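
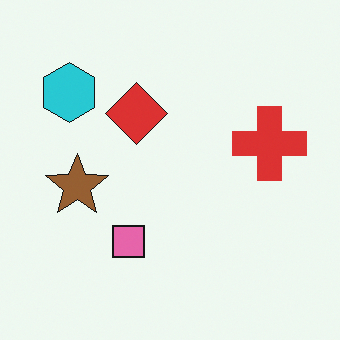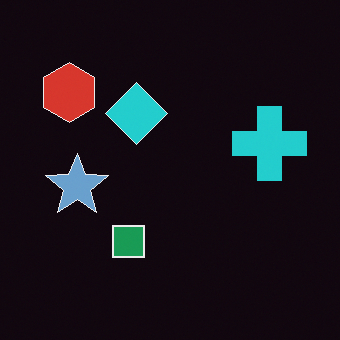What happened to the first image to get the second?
Color-inverted (negative).

The light background has become dark and every shape's color is its complement — a photographic negative.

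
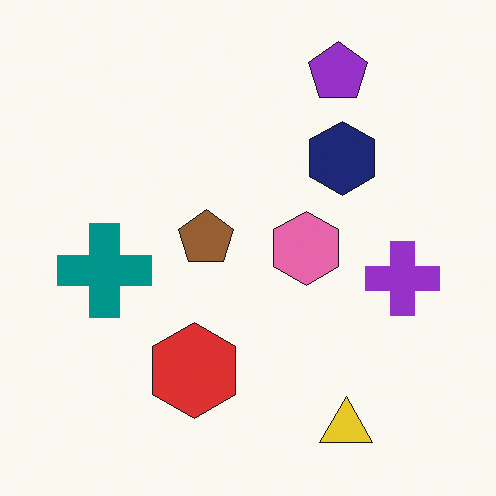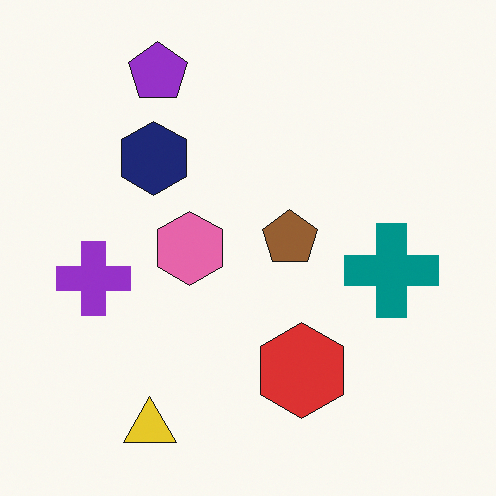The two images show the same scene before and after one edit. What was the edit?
Flipped horizontally (left ↔ right).

The purple cross is in the right of the first image and the left of the second — shapes on opposite sides of the vertical midline have swapped in a mirror flip.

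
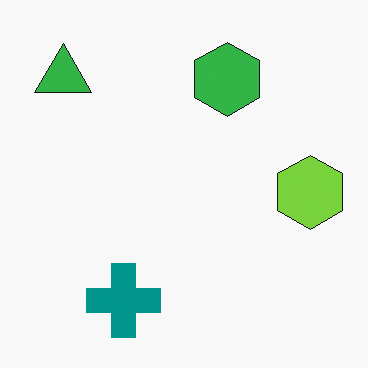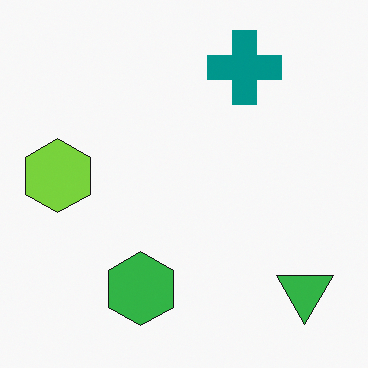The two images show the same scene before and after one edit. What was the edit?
It was rotated 180°.

The green triangle sits in the top-left of the first image and the bottom-right of the second — consistent with a whole-image 180° rotation.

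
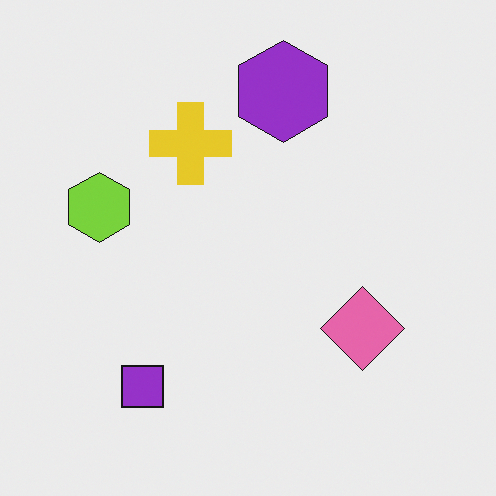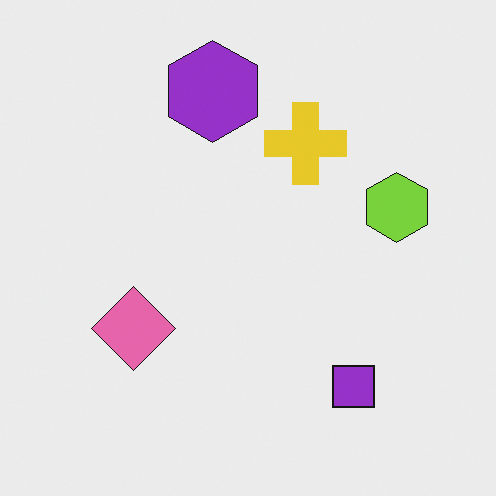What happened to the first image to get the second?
Flipped horizontally (left ↔ right).

The lime hexagon is in the left of the first image and the right of the second — shapes on opposite sides of the vertical midline have swapped in a mirror flip.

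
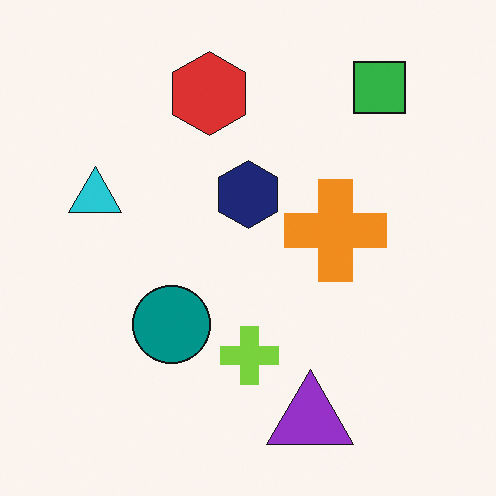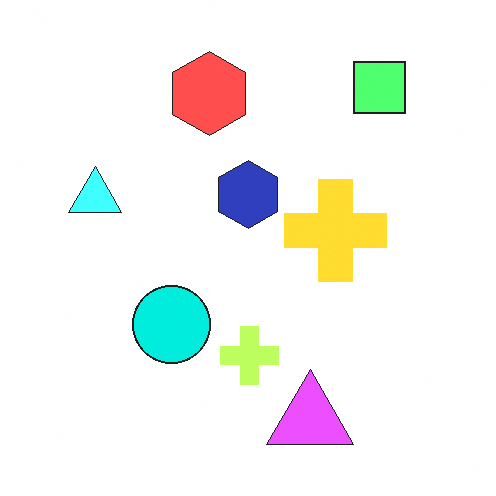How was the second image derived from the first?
This is the original image noticeably brightened.

Every pixel — background and shapes alike — is uniformly brightened.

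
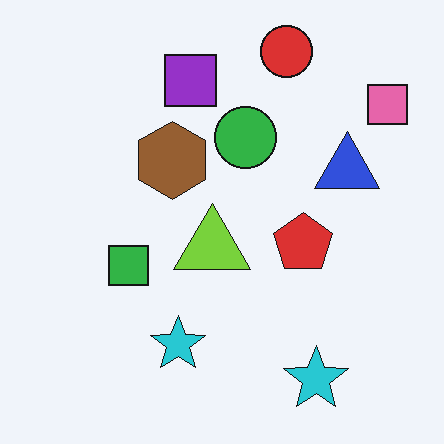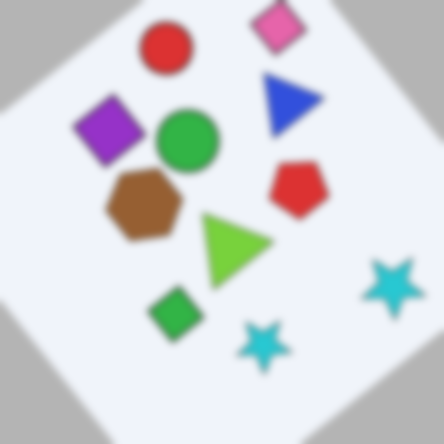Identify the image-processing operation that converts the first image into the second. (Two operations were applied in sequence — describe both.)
The second image is the first rotated counter-clockwise by a large amount — several tens of degrees, then noticeably gaussian-blurred.

Every shape is tilted by the same angle and the image corners show triangular fill wedges — a whole-image rotation by a non-right angle. Shape edges and outlines are uniformly softened across the whole image.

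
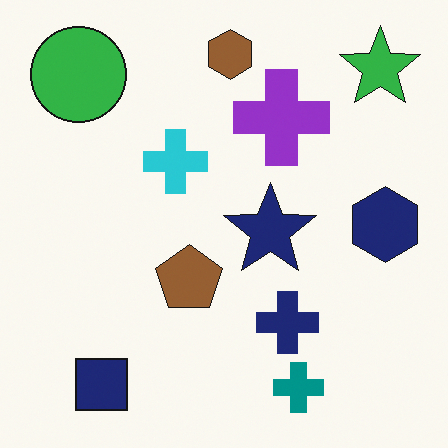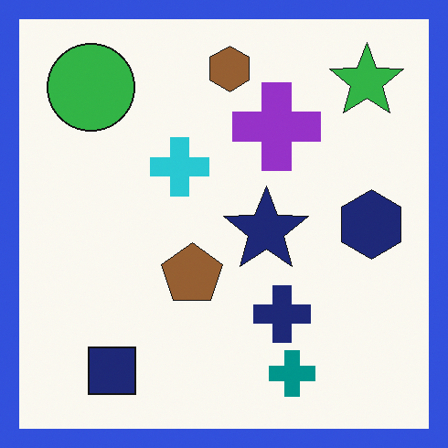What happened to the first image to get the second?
This is the original image framed with a blue border.

A solid blue frame runs around the edge of the second image, with the content slightly shrunk inside it.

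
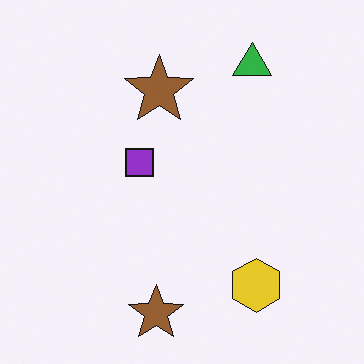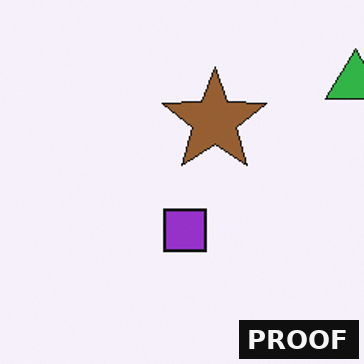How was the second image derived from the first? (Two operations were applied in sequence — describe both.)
The image was cropped slightly and scaled back up, then watermarked with the text "PROOF" in the lower-right corner.

The visible shapes are larger and the field of view is narrower; shapes near the original edges may be partly or wholly outside the frame — a crop-and-rescale. A dark label reading "PROOF" appears in the lower-right corner.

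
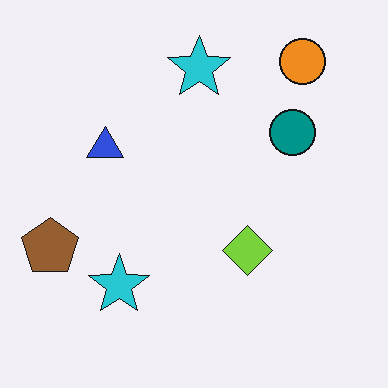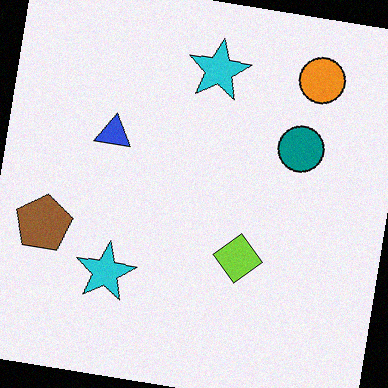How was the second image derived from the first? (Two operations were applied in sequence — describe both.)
The image was rotated clockwise by a small amount, then degraded with light additive noise.

Every shape is tilted by the same angle and the image corners show triangular fill wedges — a whole-image rotation by a non-right angle. Random speckle covers the whole image, including the flat background.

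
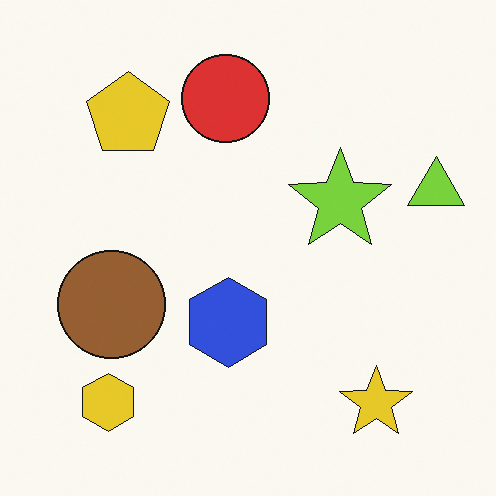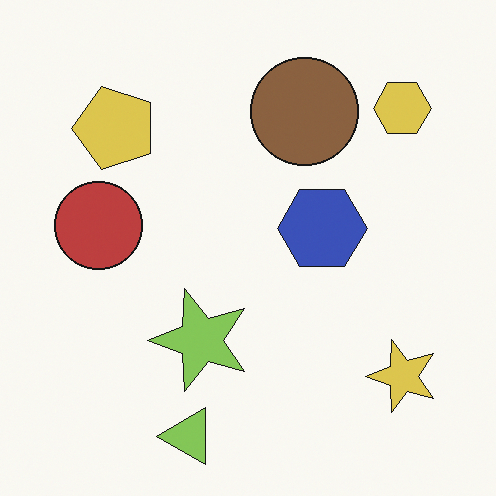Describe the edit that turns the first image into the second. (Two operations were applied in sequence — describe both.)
The transformation is: transposed (reflected across the top-left ↔ bottom-right diagonal), then slightly desaturated.

Shapes have swapped their row and column positions — what was in the top-right is now in the bottom-left — a diagonal reflection. All colors are more muted and greyish — a global saturation change.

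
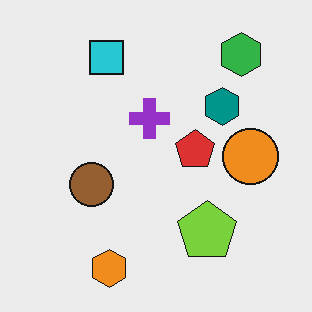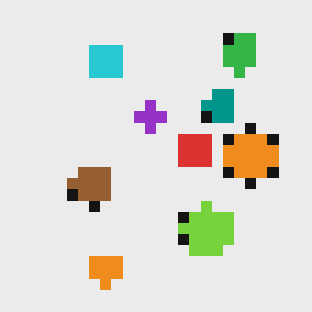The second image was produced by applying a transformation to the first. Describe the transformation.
This is the original image coarsely pixelated.

Shapes are reduced to large square blocks; fine edges and outlines are lost — a downscale-then-upscale (mosaic) effect.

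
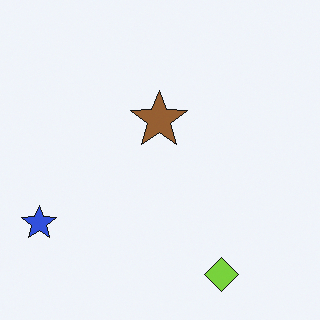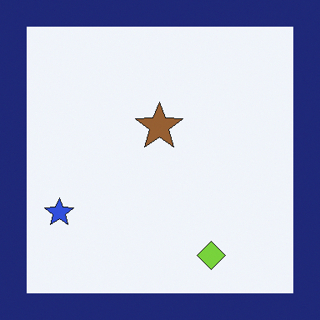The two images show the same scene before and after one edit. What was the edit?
This is the original image framed with a navy border.

A solid navy frame runs around the edge of the second image, with the content slightly shrunk inside it.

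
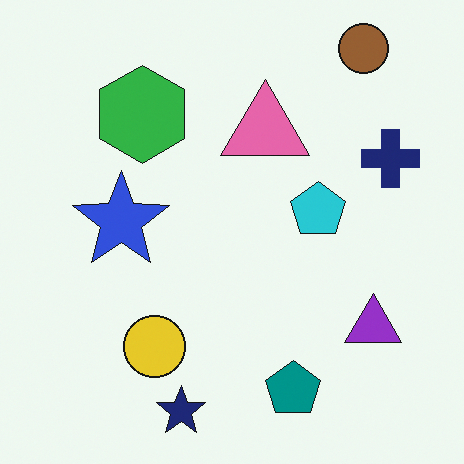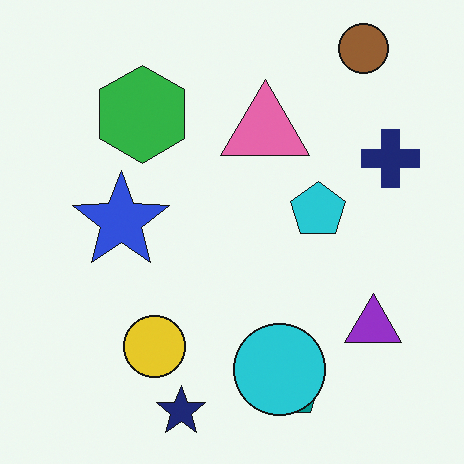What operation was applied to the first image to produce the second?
The image was overlaid with an additional cyan circle.

A cyan circle appears in the second image that is absent from the first.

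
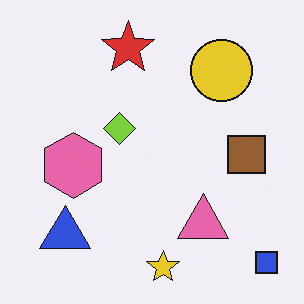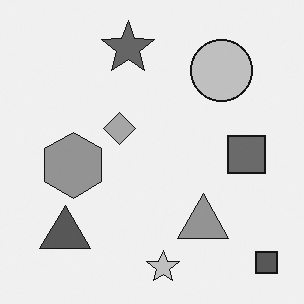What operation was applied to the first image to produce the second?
The transformation is: converted to grayscale.

All color is removed — every shape is now a shade of grey.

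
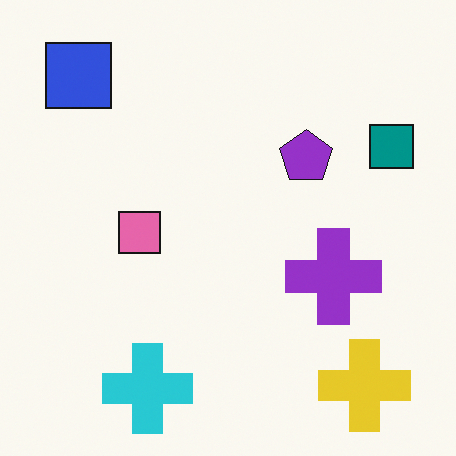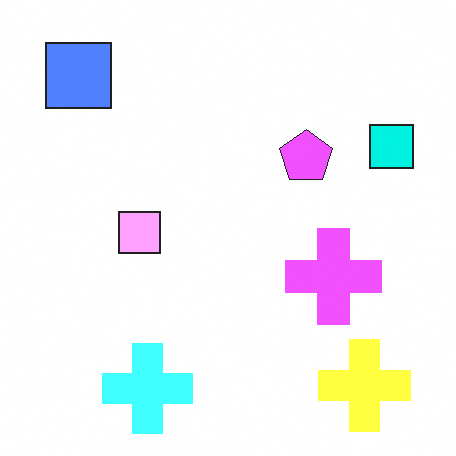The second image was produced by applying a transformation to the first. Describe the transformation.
It was substantially brightened.

Every pixel — background and shapes alike — is uniformly brightened.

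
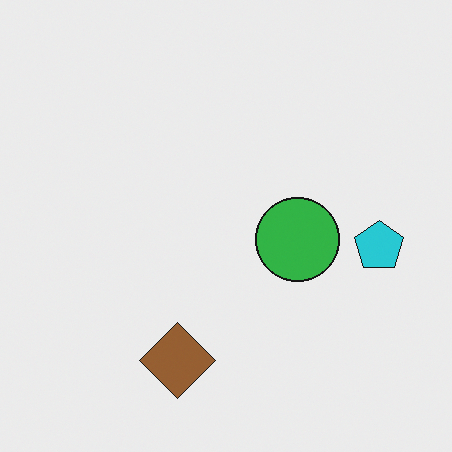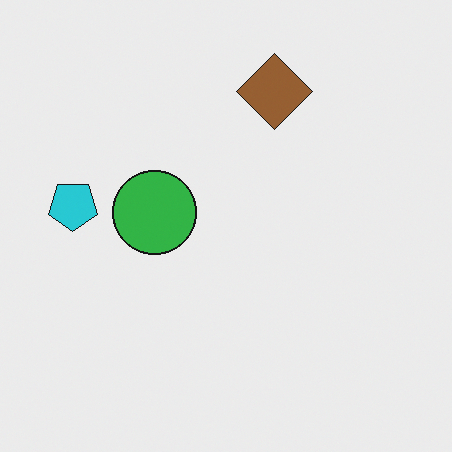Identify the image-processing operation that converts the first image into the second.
The transformation is: rotated 180°.

The cyan pentagon sits in the right of the first image and the left of the second — consistent with a whole-image 180° rotation.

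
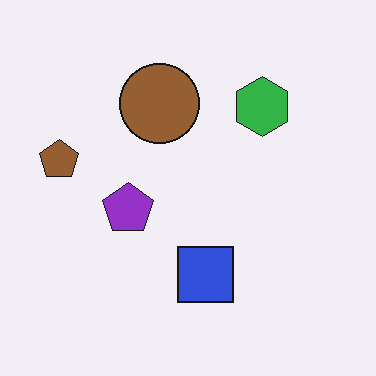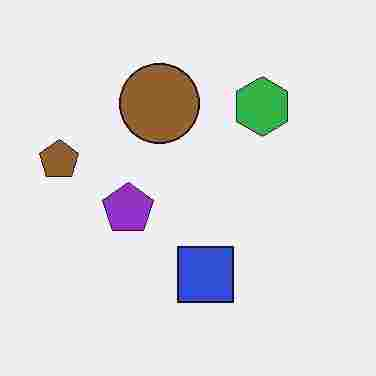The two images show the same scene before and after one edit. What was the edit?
The transformation is: degraded with heavy JPEG compression.

Blocky 8×8 compression artifacts appear around shape edges and the flat background shows ringing — characteristic JPEG degradation.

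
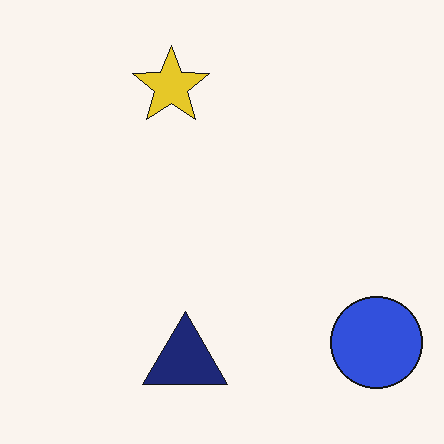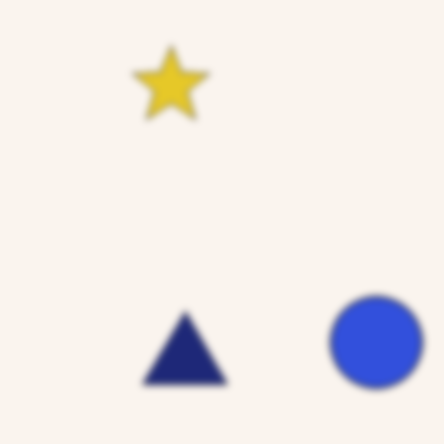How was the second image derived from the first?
This is the original image noticeably gaussian-blurred.

Shape edges and outlines are uniformly softened across the whole image.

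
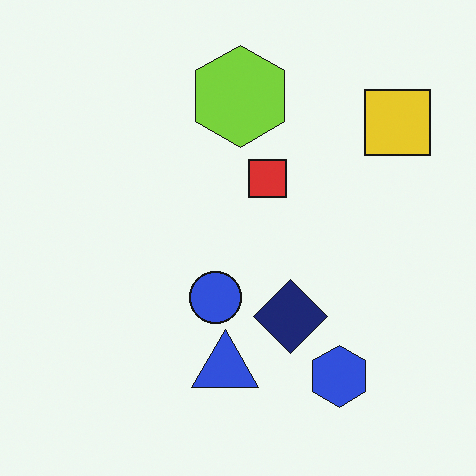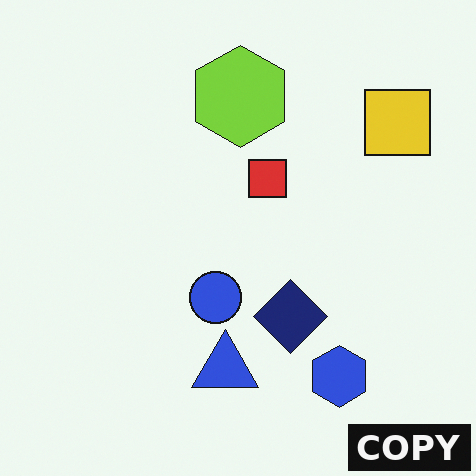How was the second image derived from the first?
Watermarked with the text "COPY" in the lower-right corner.

A dark label reading "COPY" appears in the lower-right corner.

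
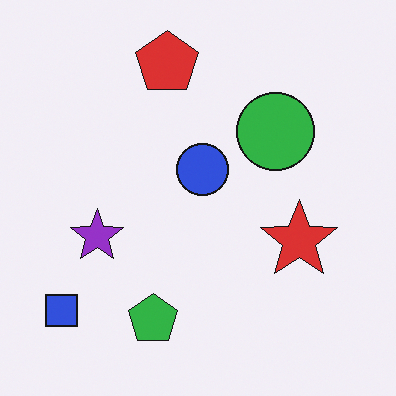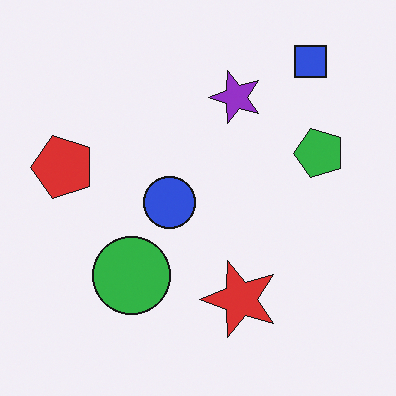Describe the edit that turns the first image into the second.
It was transposed (reflected across the top-left ↔ bottom-right diagonal).

Shapes have swapped their row and column positions — what was in the top-right is now in the bottom-left — a diagonal reflection.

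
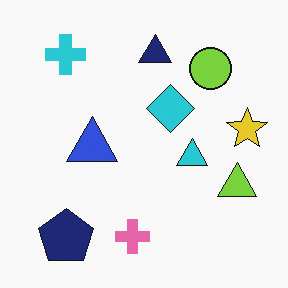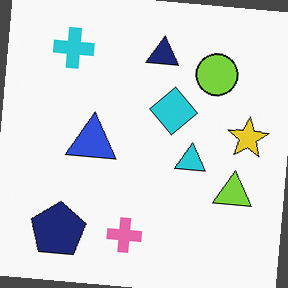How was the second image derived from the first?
This is the original image rotated clockwise by a small amount.

Every shape is tilted by the same angle and the image corners show triangular fill wedges — a whole-image rotation by a non-right angle.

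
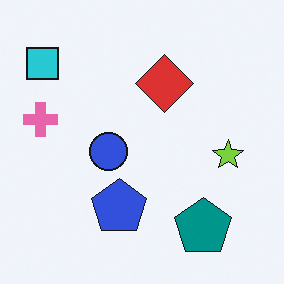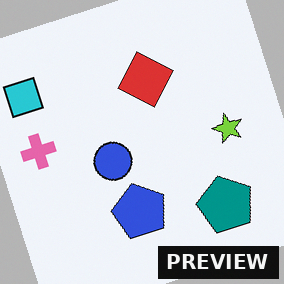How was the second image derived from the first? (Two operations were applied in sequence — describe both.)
It was rotated counter-clockwise by a clearly visible amount, then watermarked with the text "PREVIEW" in the lower-right corner.

Every shape is tilted by the same angle and the image corners show triangular fill wedges — a whole-image rotation by a non-right angle. A dark label reading "PREVIEW" appears in the lower-right corner.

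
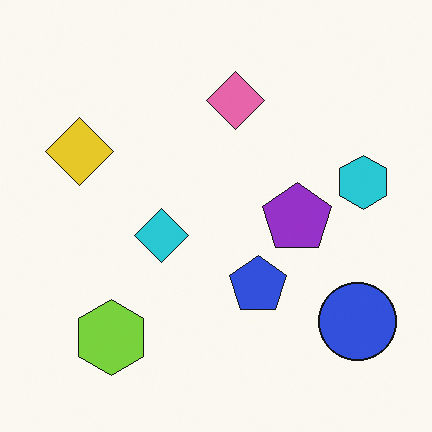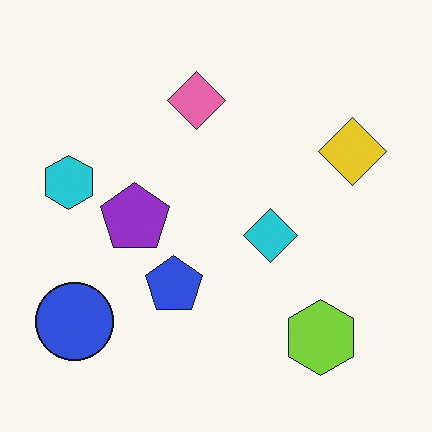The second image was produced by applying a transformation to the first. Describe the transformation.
The transformation is: flipped horizontally (left ↔ right).

The cyan hexagon is in the right of the first image and the left of the second — shapes on opposite sides of the vertical midline have swapped in a mirror flip.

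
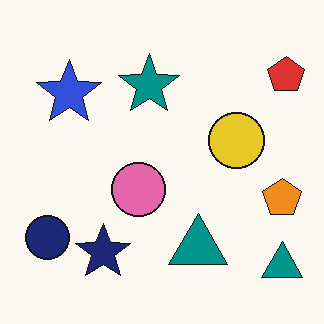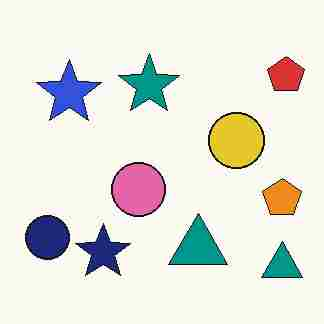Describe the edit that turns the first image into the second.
The transformation is: degraded with heavy JPEG compression.

Blocky 8×8 compression artifacts appear around shape edges and the flat background shows ringing — characteristic JPEG degradation.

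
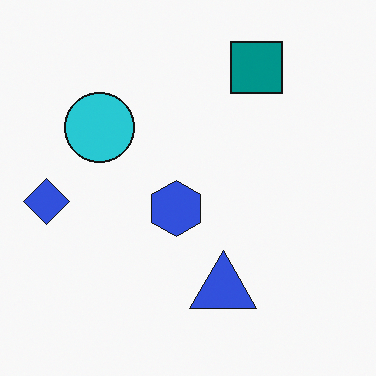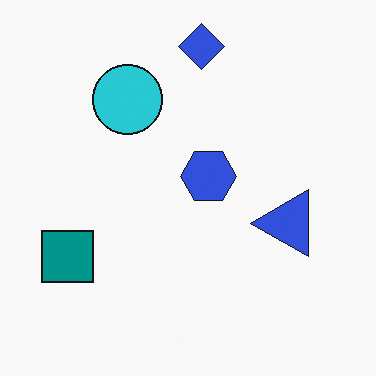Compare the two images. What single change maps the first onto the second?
The transformation is: transposed (reflected across the top-left ↔ bottom-right diagonal).

Shapes have swapped their row and column positions — what was in the top-right is now in the bottom-left — a diagonal reflection.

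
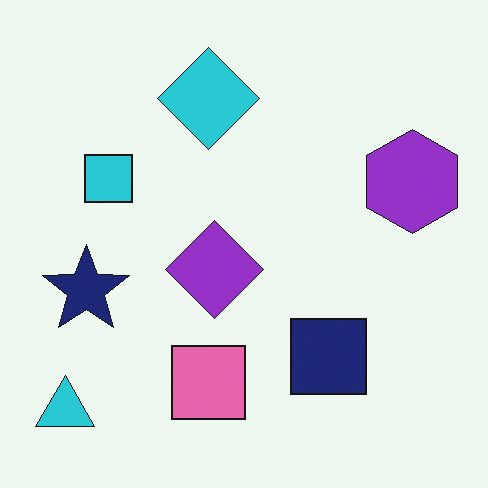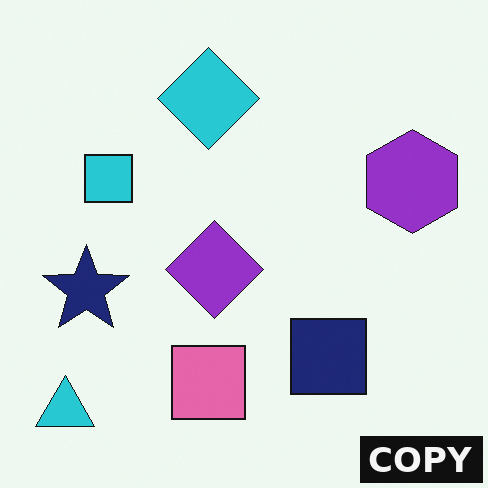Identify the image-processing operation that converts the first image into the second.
The second image is the first watermarked with the text "COPY" in the lower-right corner.

A dark label reading "COPY" appears in the lower-right corner.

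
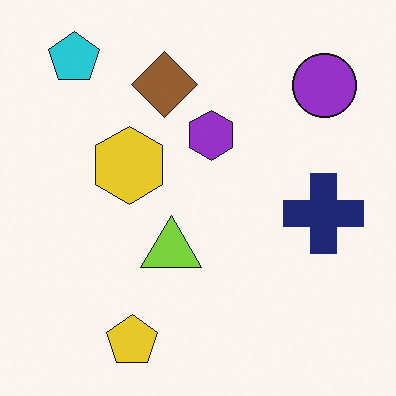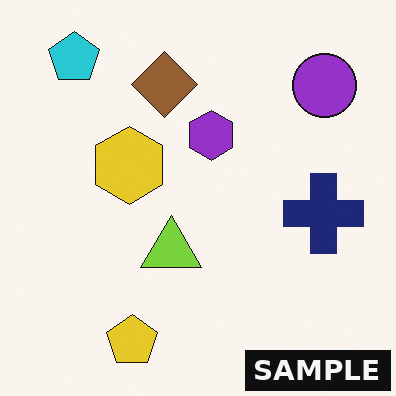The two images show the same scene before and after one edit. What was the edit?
Watermarked with the text "SAMPLE" in the lower-right corner.

A dark label reading "SAMPLE" appears in the lower-right corner.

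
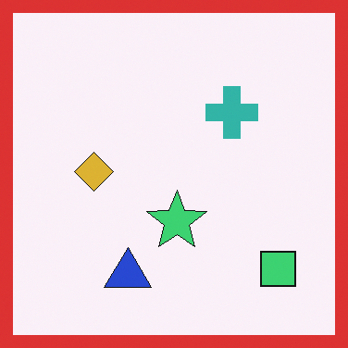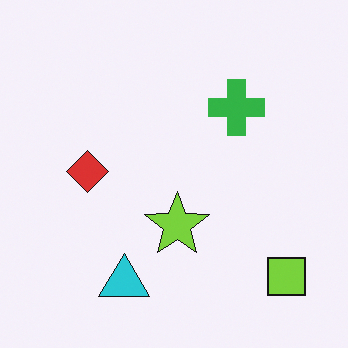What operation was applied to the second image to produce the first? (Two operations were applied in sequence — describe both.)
The first image is the second hue-shifted by a small amount, then framed with a red border.

Every shape's color has rotated by the same amount around the hue wheel — a uniform hue shift. A solid red frame runs around the edge of the first image, with the content slightly shrunk inside it.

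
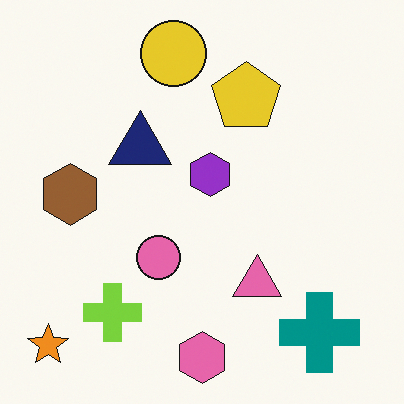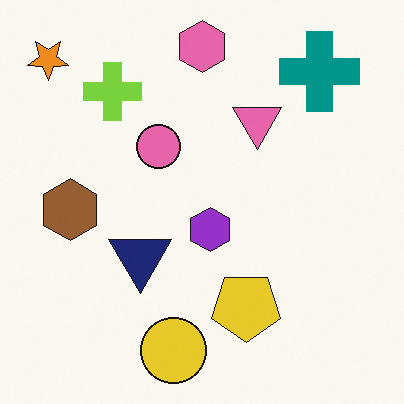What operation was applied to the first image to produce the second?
The transformation is: flipped vertically (top ↔ bottom).

The pink hexagon is in the bottom of the first image and the top of the second — shapes on opposite sides of the horizontal midline have swapped in a mirror flip.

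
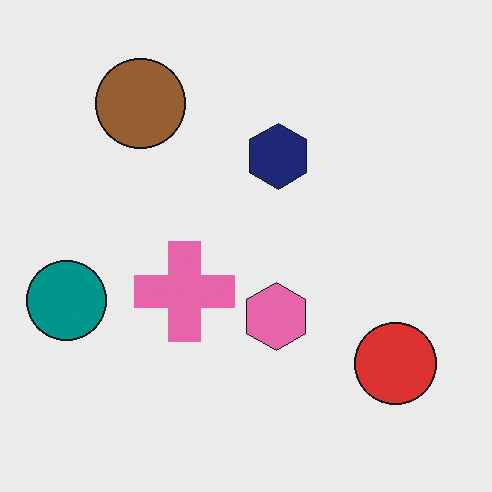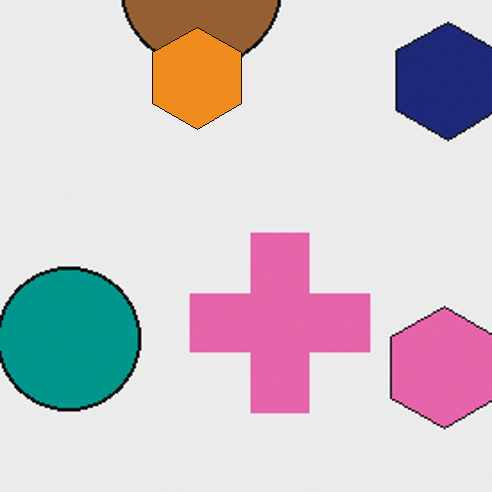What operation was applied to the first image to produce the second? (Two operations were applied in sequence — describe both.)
The second image is the first cropped tightly and scaled back up, then overlaid with an additional orange hexagon.

The visible shapes are larger and the field of view is narrower; shapes near the original edges may be partly or wholly outside the frame — a crop-and-rescale. An orange hexagon appears in the second image that is absent from the first.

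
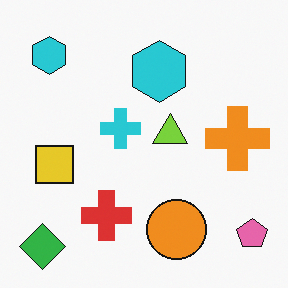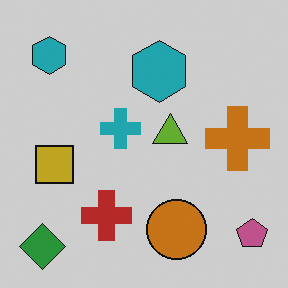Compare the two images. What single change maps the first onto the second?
The transformation is: darkened a little.

Every pixel — background and shapes alike — is uniformly darkened.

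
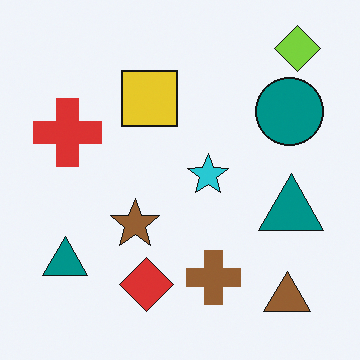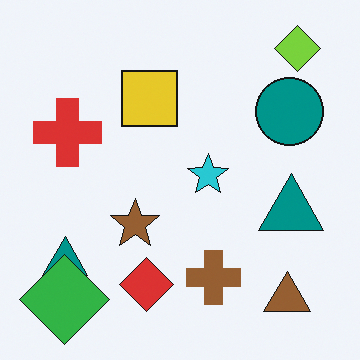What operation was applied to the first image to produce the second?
Overlaid with an additional green diamond.

A green diamond appears in the second image that is absent from the first.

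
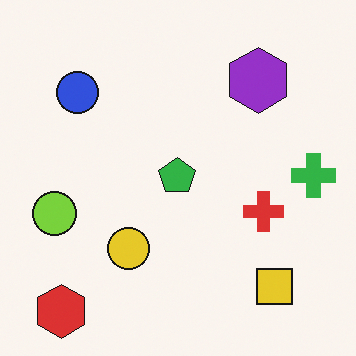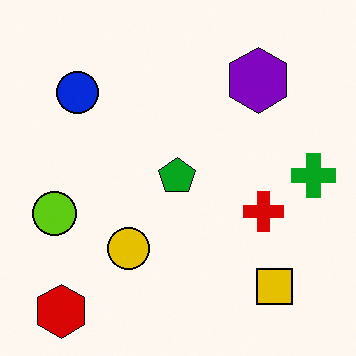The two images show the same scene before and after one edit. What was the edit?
This is the original image given slightly increased contrast.

Tones are pushed away from mid-grey across the whole image — a global contrast change.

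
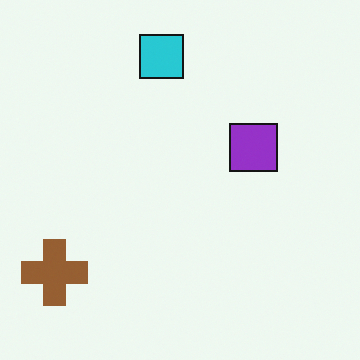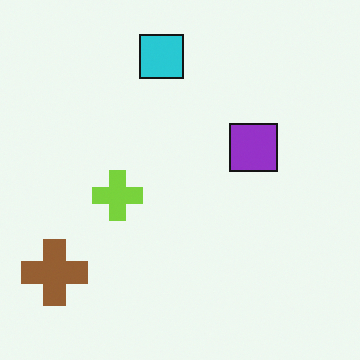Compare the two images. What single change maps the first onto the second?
The transformation is: overlaid with an additional lime cross.

A lime cross appears in the second image that is absent from the first.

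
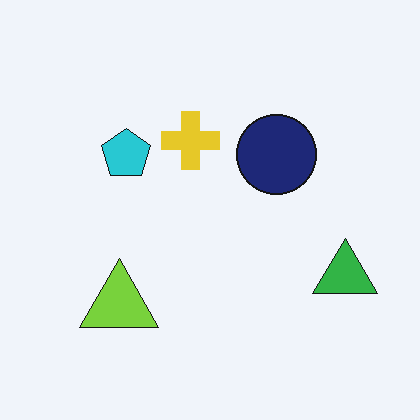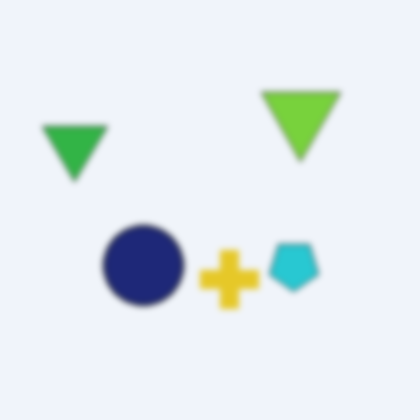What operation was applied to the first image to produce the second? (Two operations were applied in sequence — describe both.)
Moderately blurred, then rotated 180°.

Shape edges and outlines are uniformly softened across the whole image. The green triangle sits in the right of the first image and the left of the second — consistent with a whole-image 180° rotation.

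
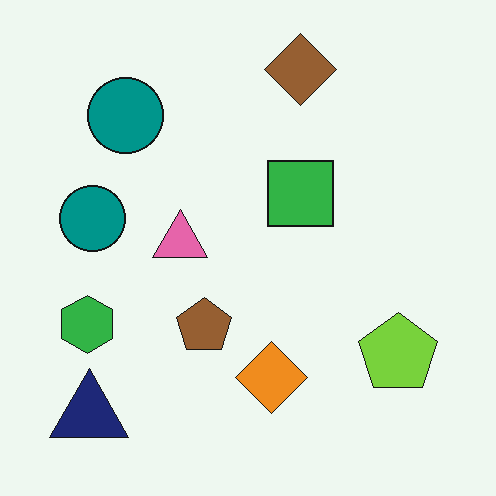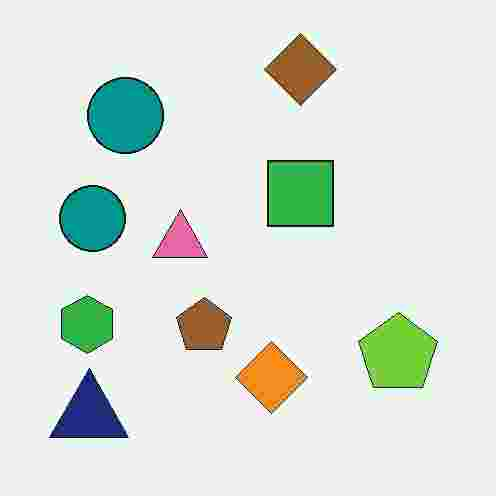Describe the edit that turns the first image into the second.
The transformation is: heavily JPEG-compressed with obvious blocking artifacts.

Blocky 8×8 compression artifacts appear around shape edges and the flat background shows ringing — characteristic JPEG degradation.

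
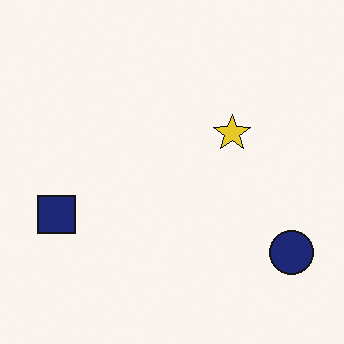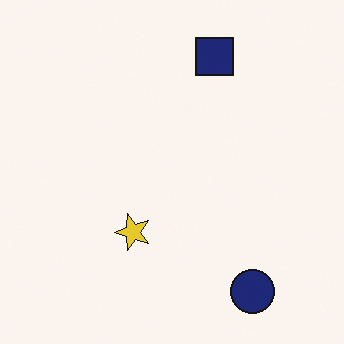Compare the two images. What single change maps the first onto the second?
The image was transposed (reflected across the top-left ↔ bottom-right diagonal).

Shapes have swapped their row and column positions — what was in the top-right is now in the bottom-left — a diagonal reflection.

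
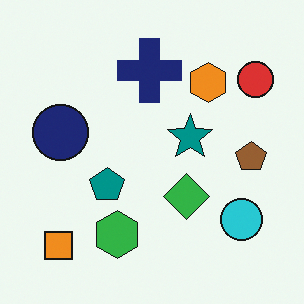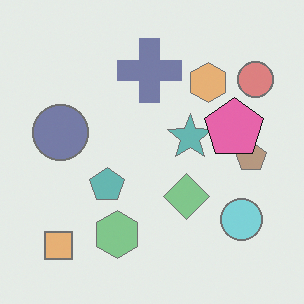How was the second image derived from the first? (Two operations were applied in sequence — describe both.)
This is the original image given much lower contrast, then overlaid with an additional pink pentagon.

Tones are pushed toward mid-grey across the whole image — a global contrast change. A pink pentagon appears in the second image that is absent from the first.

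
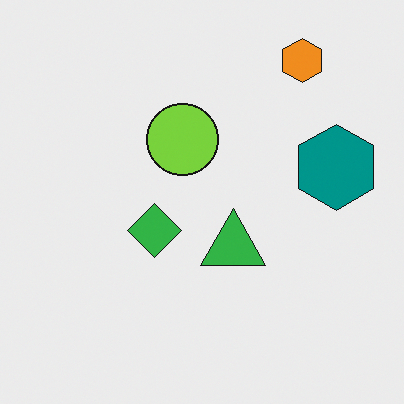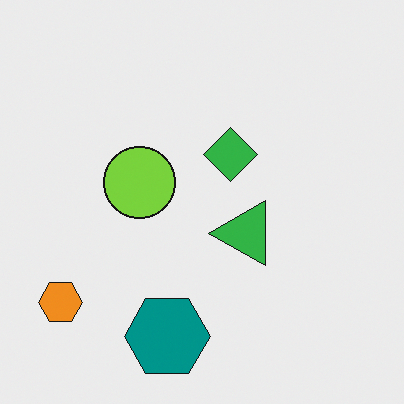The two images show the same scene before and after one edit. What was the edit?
The transformation is: transposed (reflected across the top-left ↔ bottom-right diagonal).

Shapes have swapped their row and column positions — what was in the top-right is now in the bottom-left — a diagonal reflection.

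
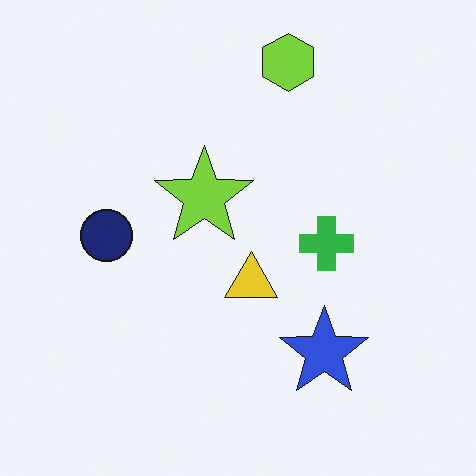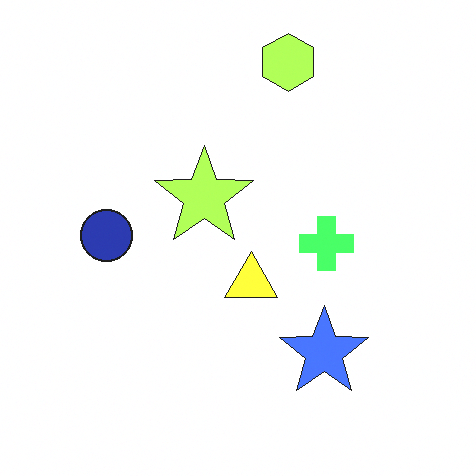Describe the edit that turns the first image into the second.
This is the original image noticeably brightened.

Every pixel — background and shapes alike — is uniformly brightened.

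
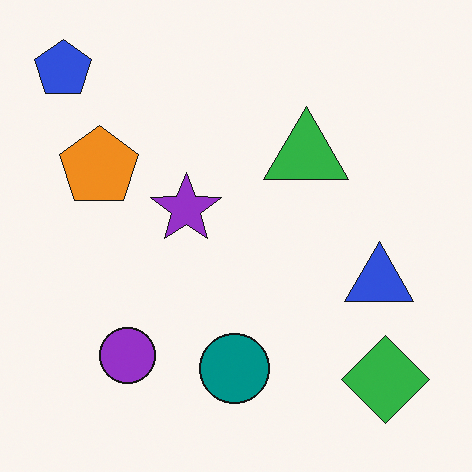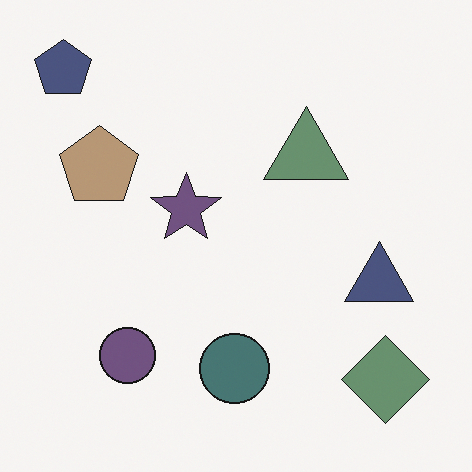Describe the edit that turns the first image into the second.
This is the original image made much more muted (saturation change).

All colors are more muted and greyish — a global saturation change.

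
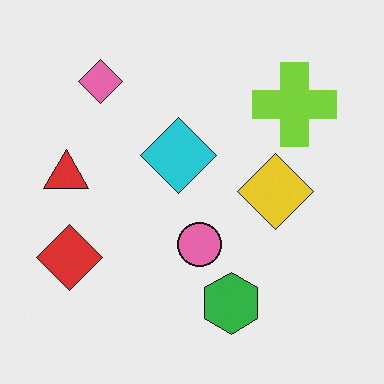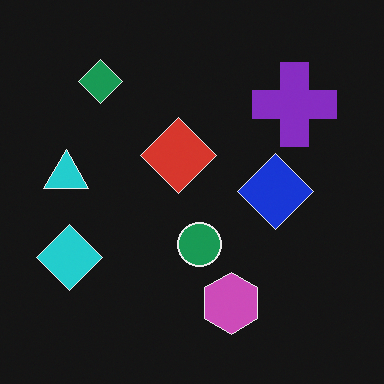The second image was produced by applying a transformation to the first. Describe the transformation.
It was color-inverted (negative).

The light background has become dark and every shape's color is its complement — a photographic negative.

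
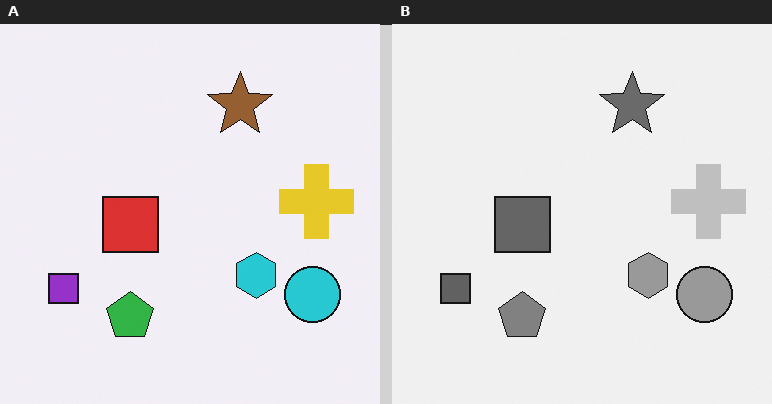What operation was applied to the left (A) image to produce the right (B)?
Converted to grayscale.

All color is removed — every shape is now a shade of grey.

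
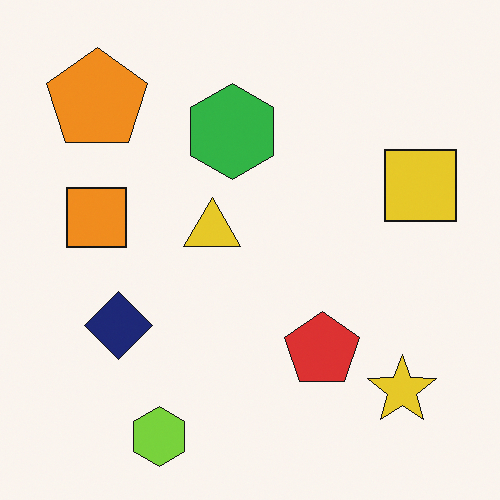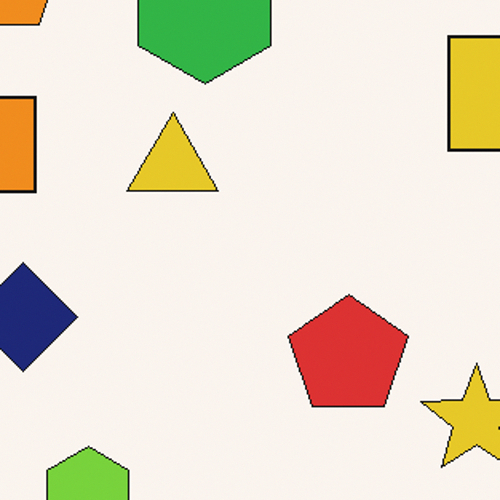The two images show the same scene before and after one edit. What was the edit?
The image was cropped to a modestly smaller region and rescaled.

The visible shapes are larger and the field of view is narrower; shapes near the original edges may be partly or wholly outside the frame — a crop-and-rescale.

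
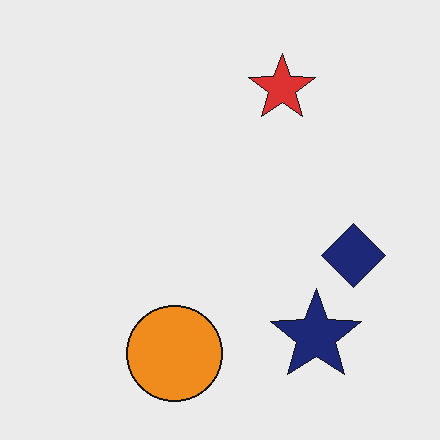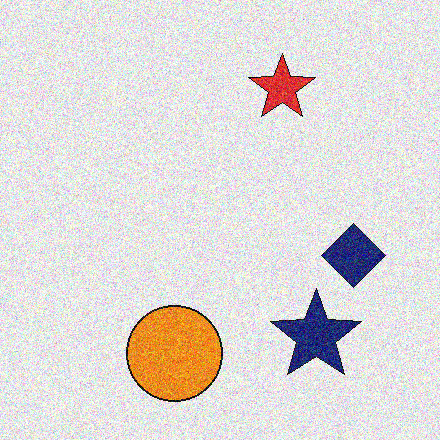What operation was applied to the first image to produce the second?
This is the original image degraded with heavy additive noise.

Random speckle covers the whole image, including the flat background.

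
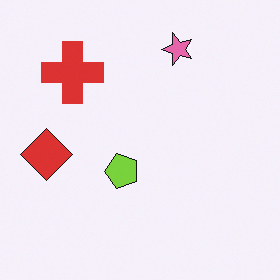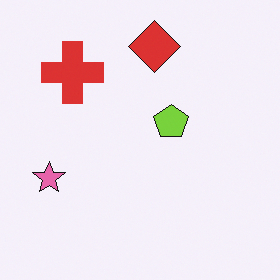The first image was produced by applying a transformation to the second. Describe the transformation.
Transposed (reflected across the top-left ↔ bottom-right diagonal).

Shapes have swapped their row and column positions — what was in the top-right is now in the bottom-left — a diagonal reflection.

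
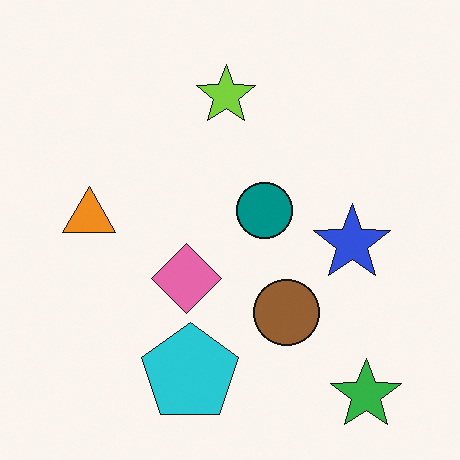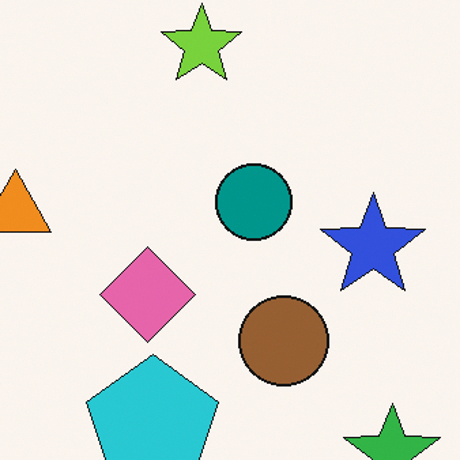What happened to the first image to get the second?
The second image is the first cropped slightly and scaled back up.

The visible shapes are larger and the field of view is narrower; shapes near the original edges may be partly or wholly outside the frame — a crop-and-rescale.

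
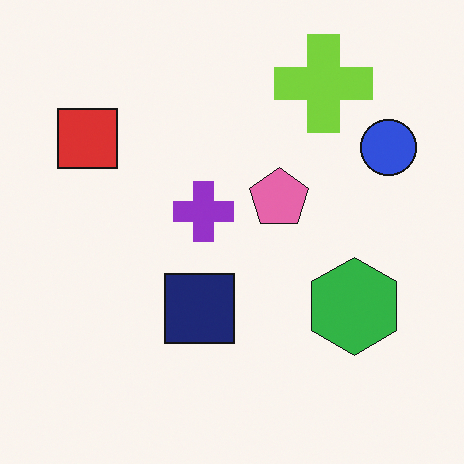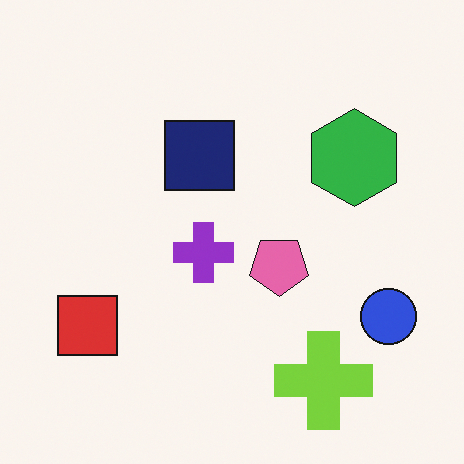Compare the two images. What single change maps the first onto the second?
The second image is the first flipped vertically (top ↔ bottom).

The lime cross is in the top-right of the first image and the bottom-right of the second — shapes on opposite sides of the horizontal midline have swapped in a mirror flip.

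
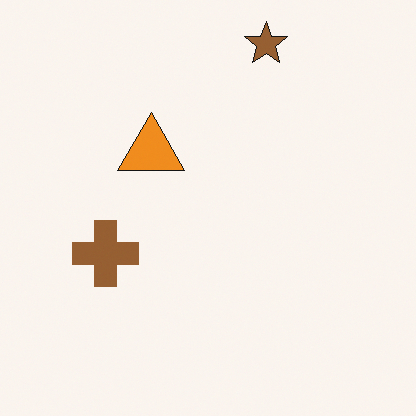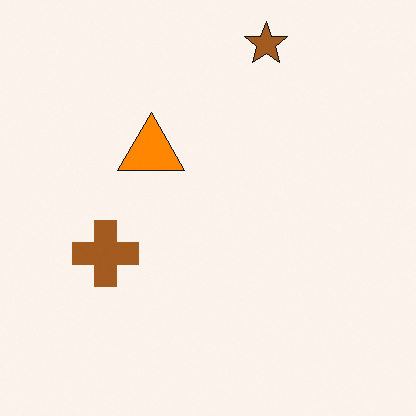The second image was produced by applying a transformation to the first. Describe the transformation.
It was slightly oversaturated.

All colors are more vivid — a global saturation change.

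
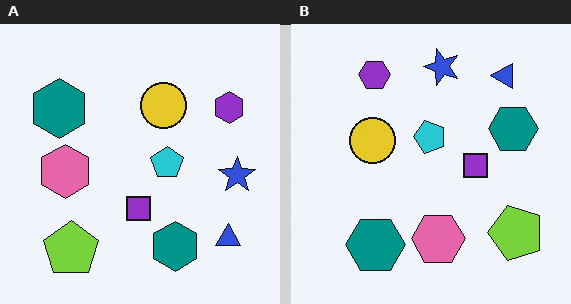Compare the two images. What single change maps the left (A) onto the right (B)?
It was rotated 90° counter-clockwise.

The blue triangle sits in the bottom-right of the left (A) image and the top-right of the right (B) — consistent with a whole-image 90° counter-clockwise rotation.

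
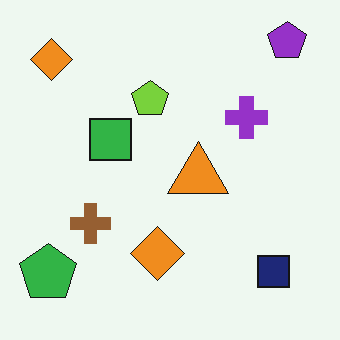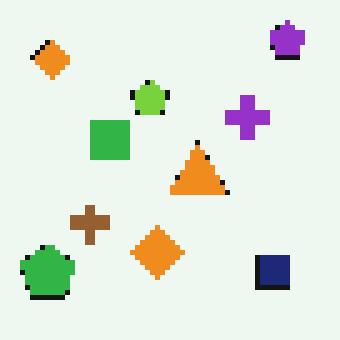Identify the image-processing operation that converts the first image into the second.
The second image is the first mildly pixelated.

Shapes are reduced to large square blocks; fine edges and outlines are lost — a downscale-then-upscale (mosaic) effect.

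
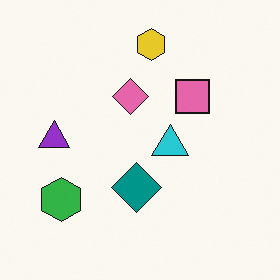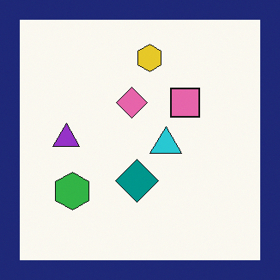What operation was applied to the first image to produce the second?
The transformation is: framed with a navy border.

A solid navy frame runs around the edge of the second image, with the content slightly shrunk inside it.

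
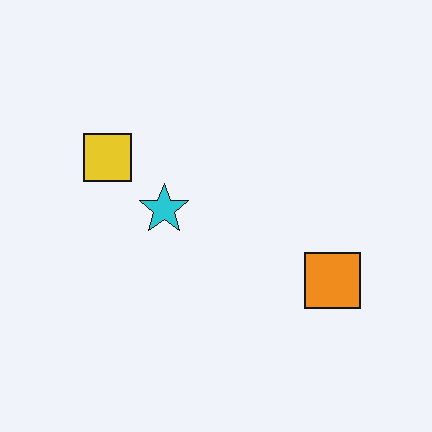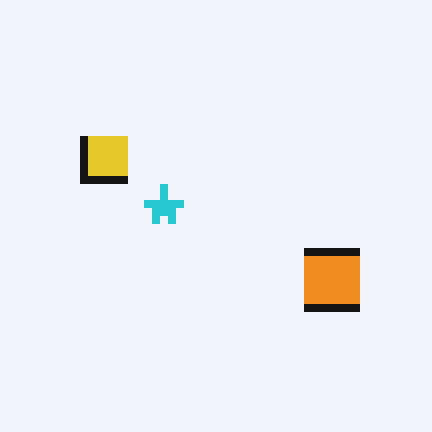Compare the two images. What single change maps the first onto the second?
The transformation is: moderately pixelated.

Shapes are reduced to large square blocks; fine edges and outlines are lost — a downscale-then-upscale (mosaic) effect.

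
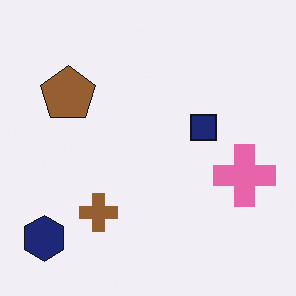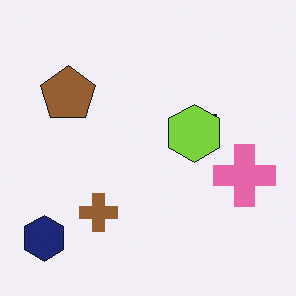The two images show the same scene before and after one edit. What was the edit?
It was overlaid with an additional lime hexagon.

A lime hexagon appears in the second image that is absent from the first.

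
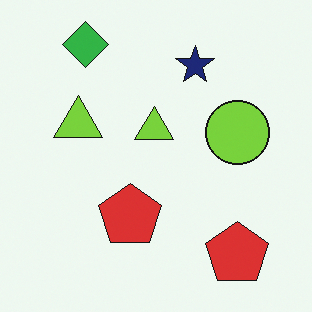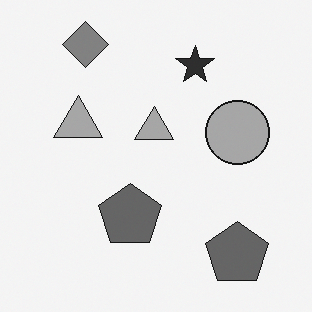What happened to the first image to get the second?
The transformation is: converted to grayscale.

All color is removed — every shape is now a shade of grey.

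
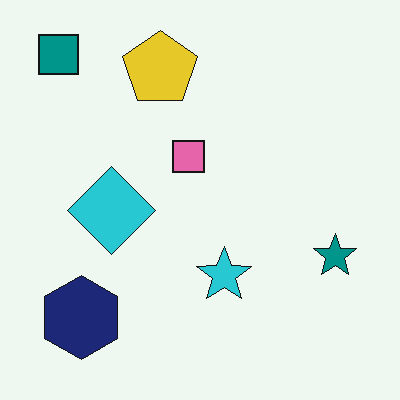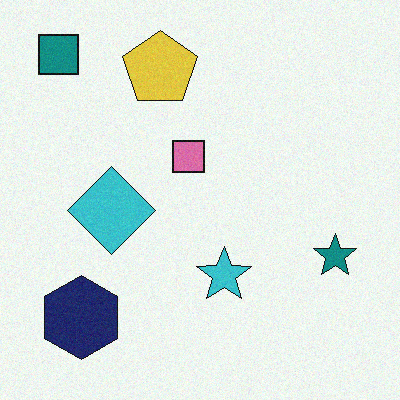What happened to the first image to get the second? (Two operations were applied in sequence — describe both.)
It was degraded with a light layer of grain, then slightly desaturated.

Random speckle covers the whole image, including the flat background. All colors are more muted and greyish — a global saturation change.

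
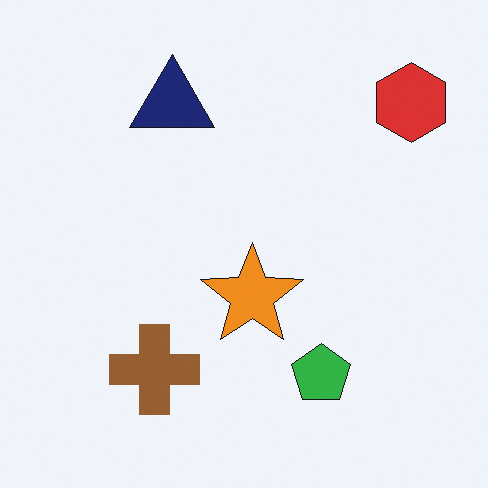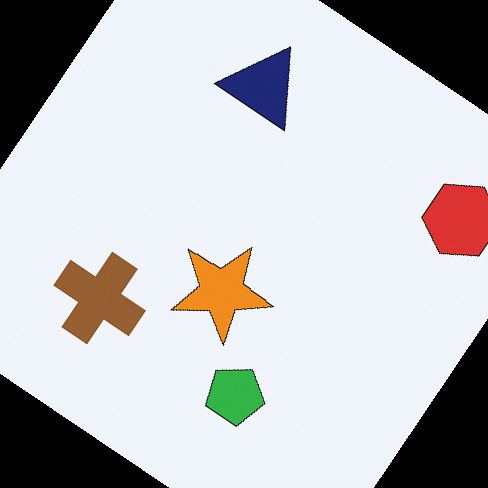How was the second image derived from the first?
The transformation is: rotated clockwise by a large amount — several tens of degrees.

Every shape is tilted by the same angle and the image corners show triangular fill wedges — a whole-image rotation by a non-right angle.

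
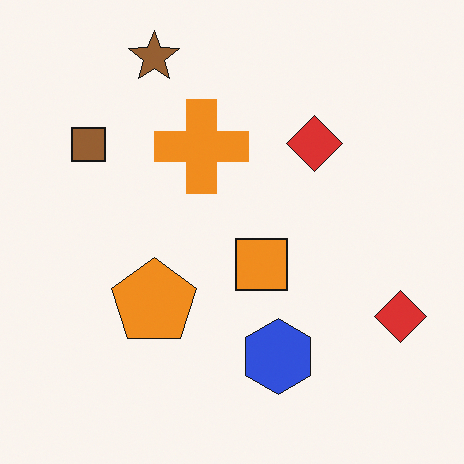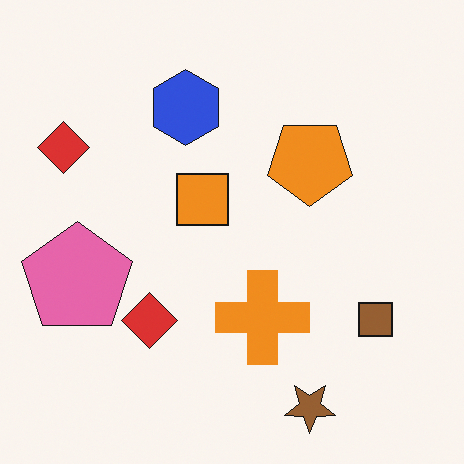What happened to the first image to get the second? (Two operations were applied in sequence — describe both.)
This is the original image rotated 180°, then overlaid with an additional pink pentagon.

The brown star sits in the top-left of the first image and the bottom of the second — consistent with a whole-image 180° rotation. A pink pentagon appears in the second image that is absent from the first.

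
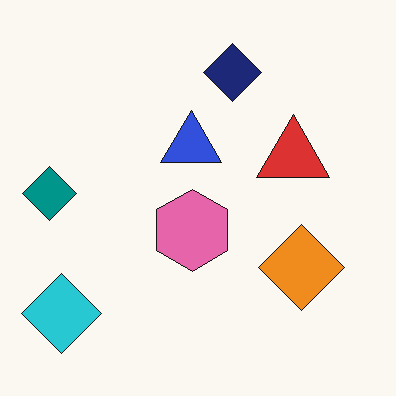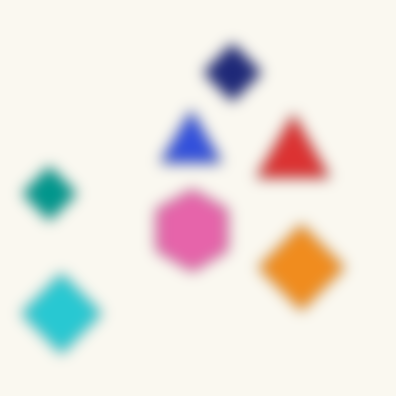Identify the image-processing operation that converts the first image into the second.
The transformation is: strongly gaussian-blurred.

Shape edges and outlines are uniformly softened across the whole image.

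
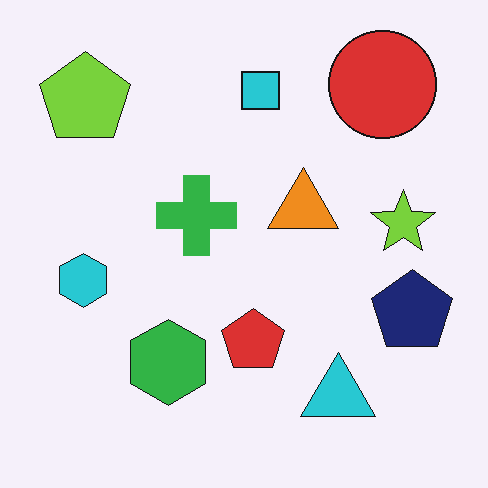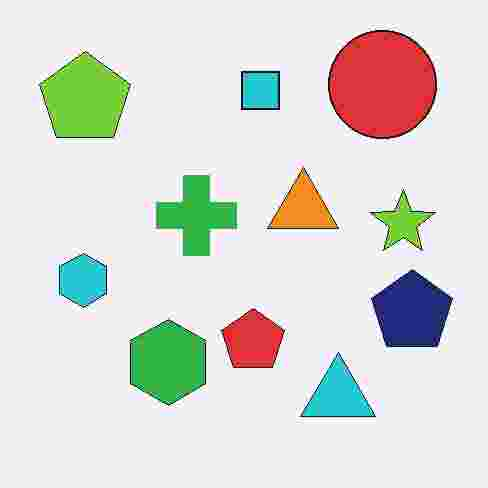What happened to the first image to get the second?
This is the original image heavily JPEG-compressed with obvious blocking artifacts.

Blocky 8×8 compression artifacts appear around shape edges and the flat background shows ringing — characteristic JPEG degradation.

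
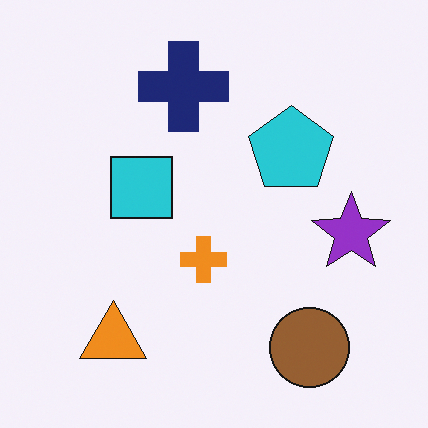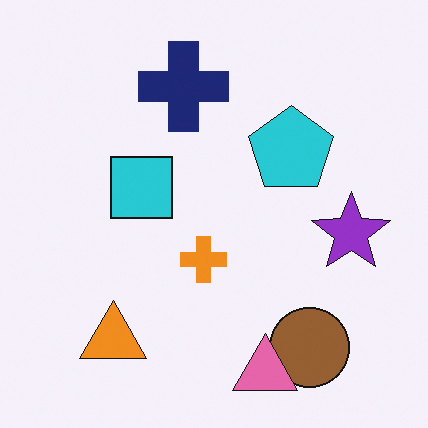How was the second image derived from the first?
This is the original image overlaid with an additional pink triangle.

A pink triangle appears in the second image that is absent from the first.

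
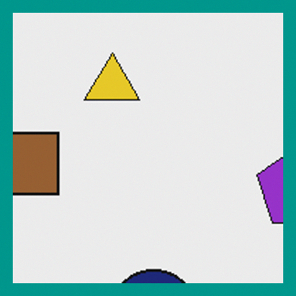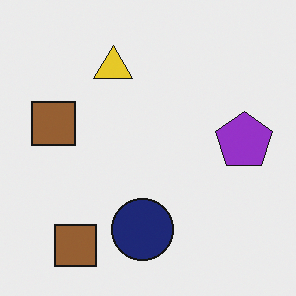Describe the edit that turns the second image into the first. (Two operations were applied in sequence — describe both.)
The first image is the second cropped to a modestly smaller region and rescaled, then framed with a teal border.

The visible shapes are larger and the field of view is narrower; shapes near the original edges may be partly or wholly outside the frame — a crop-and-rescale. A solid teal frame runs around the edge of the first image, with the content slightly shrunk inside it.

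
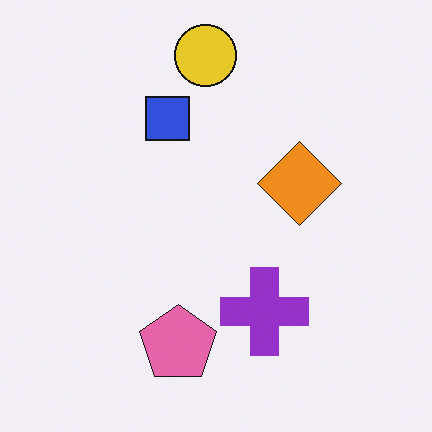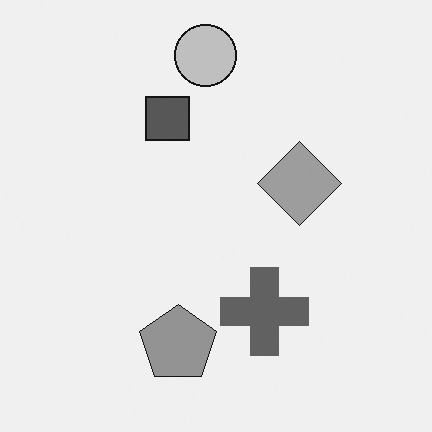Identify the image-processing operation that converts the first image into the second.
Converted to grayscale.

All color is removed — every shape is now a shade of grey.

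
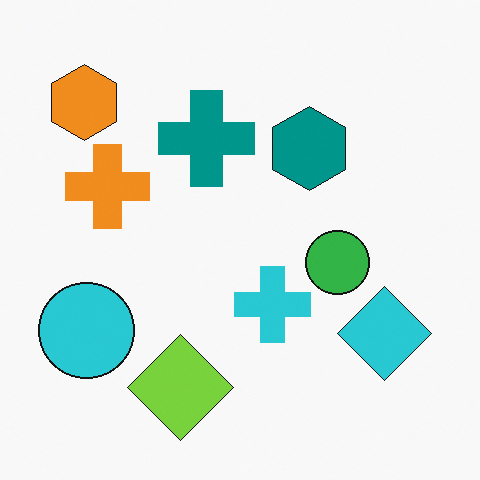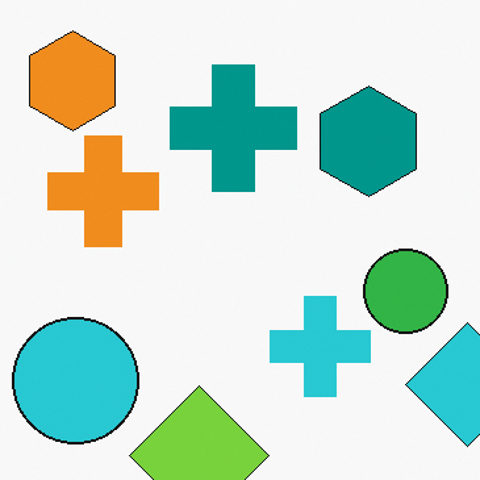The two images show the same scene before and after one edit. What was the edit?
The image was cropped to a modestly smaller region and rescaled.

The visible shapes are larger and the field of view is narrower; shapes near the original edges may be partly or wholly outside the frame — a crop-and-rescale.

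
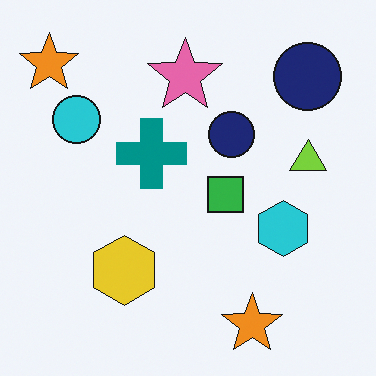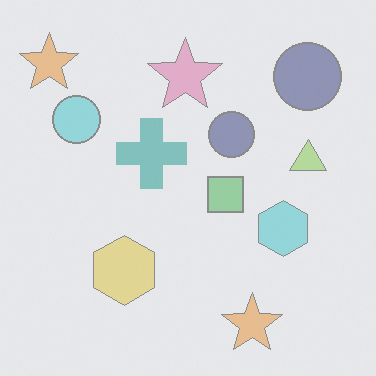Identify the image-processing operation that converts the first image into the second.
The second image is the first given much lower contrast.

Tones are pushed toward mid-grey across the whole image — a global contrast change.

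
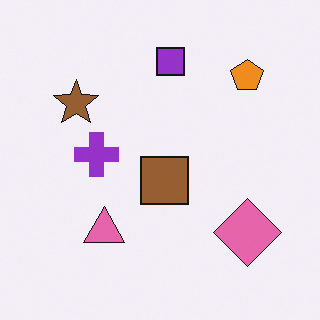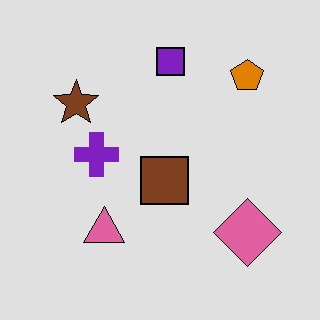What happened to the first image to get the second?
It was posterized to a reduced palette.

Each flat color has snapped to a coarser quantized level — most visibly, the near-white background has dropped to a flat grey.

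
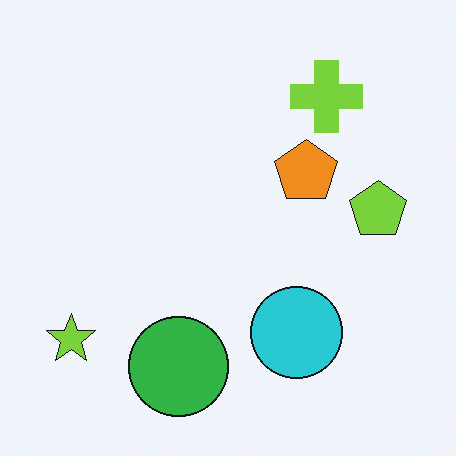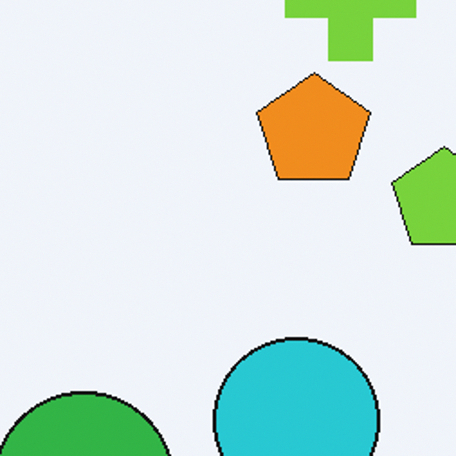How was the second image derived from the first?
Cropped to a noticeably smaller region and rescaled.

The visible shapes are larger and the field of view is narrower; shapes near the original edges may be partly or wholly outside the frame — a crop-and-rescale.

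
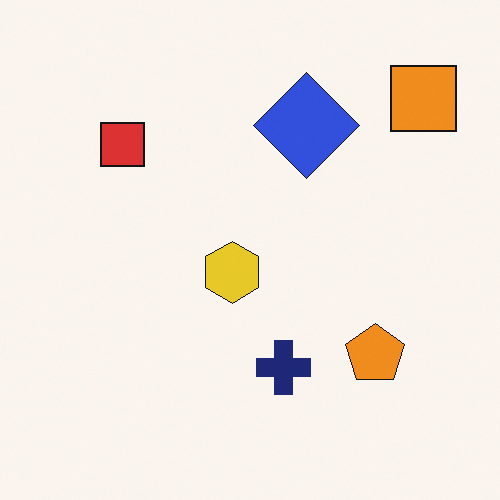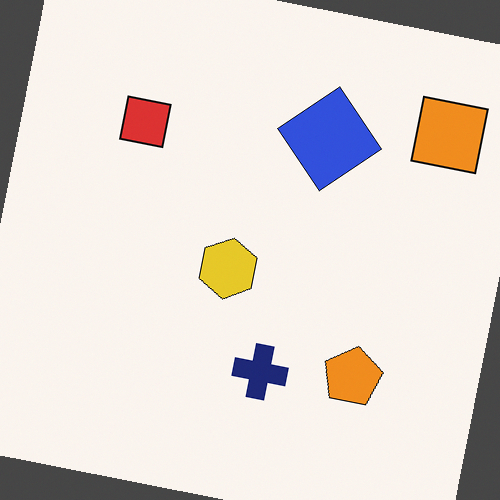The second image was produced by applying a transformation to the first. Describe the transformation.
The image was rotated clockwise by a small amount.

Every shape is tilted by the same angle and the image corners show triangular fill wedges — a whole-image rotation by a non-right angle.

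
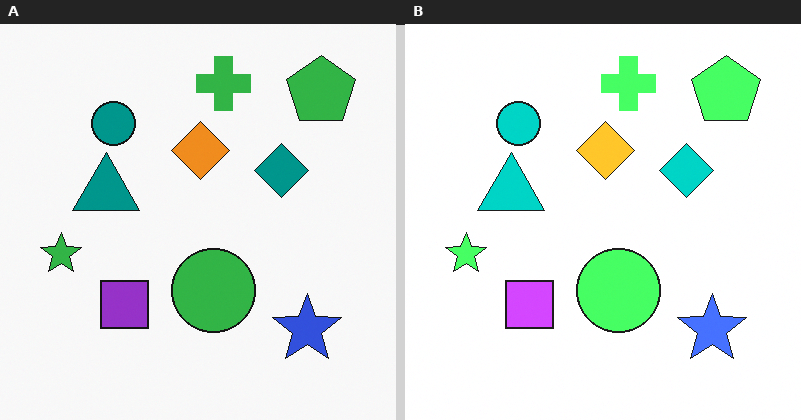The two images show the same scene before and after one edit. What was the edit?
It was brightened a lot.

Every pixel — background and shapes alike — is uniformly brightened.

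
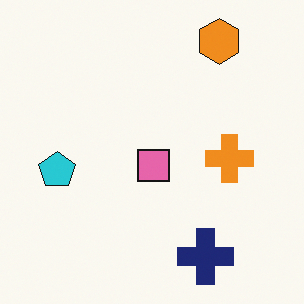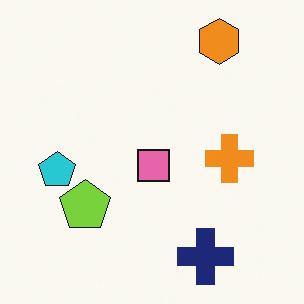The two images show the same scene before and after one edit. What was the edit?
The image was overlaid with an additional lime pentagon.

A lime pentagon appears in the second image that is absent from the first.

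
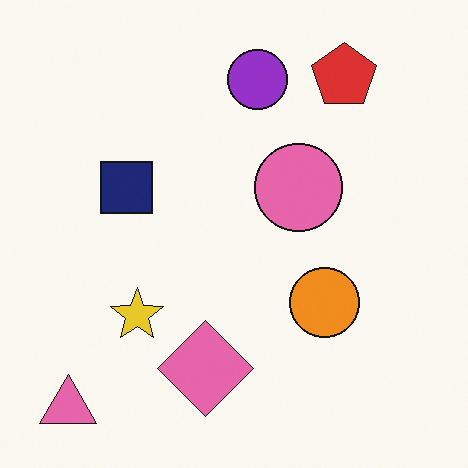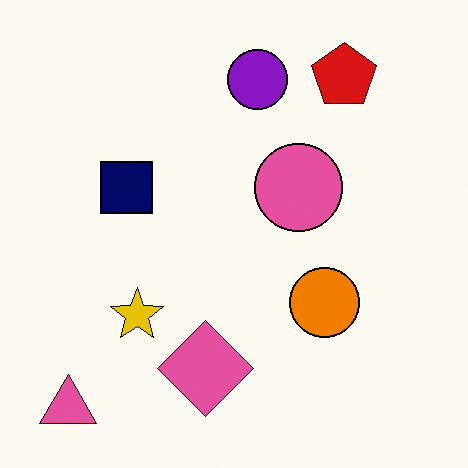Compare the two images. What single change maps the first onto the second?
Given slightly increased contrast.

Tones are pushed away from mid-grey across the whole image — a global contrast change.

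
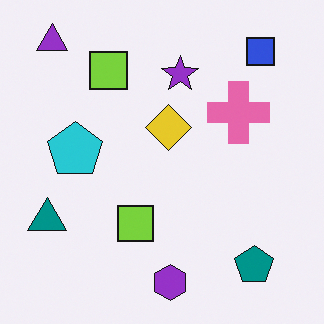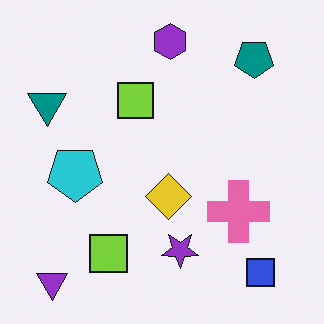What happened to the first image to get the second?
Flipped vertically (top ↔ bottom).

The purple triangle is in the top-left of the first image and the bottom-left of the second — shapes on opposite sides of the horizontal midline have swapped in a mirror flip.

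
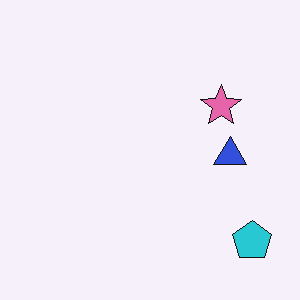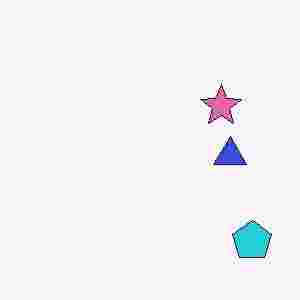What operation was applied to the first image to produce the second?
The second image is the first heavily JPEG-compressed with obvious blocking artifacts.

Blocky 8×8 compression artifacts appear around shape edges and the flat background shows ringing — characteristic JPEG degradation.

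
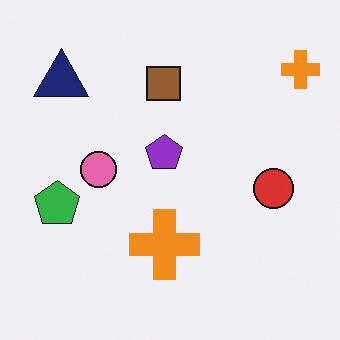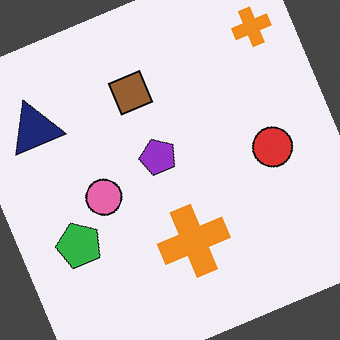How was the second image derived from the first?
It was rotated counter-clockwise by a moderate amount.

Every shape is tilted by the same angle and the image corners show triangular fill wedges — a whole-image rotation by a non-right angle.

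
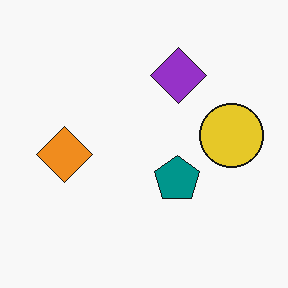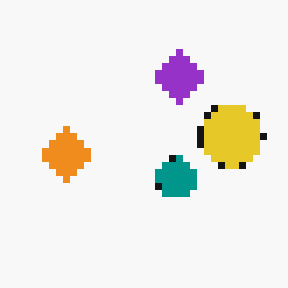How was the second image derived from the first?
Moderately pixelated.

Shapes are reduced to large square blocks; fine edges and outlines are lost — a downscale-then-upscale (mosaic) effect.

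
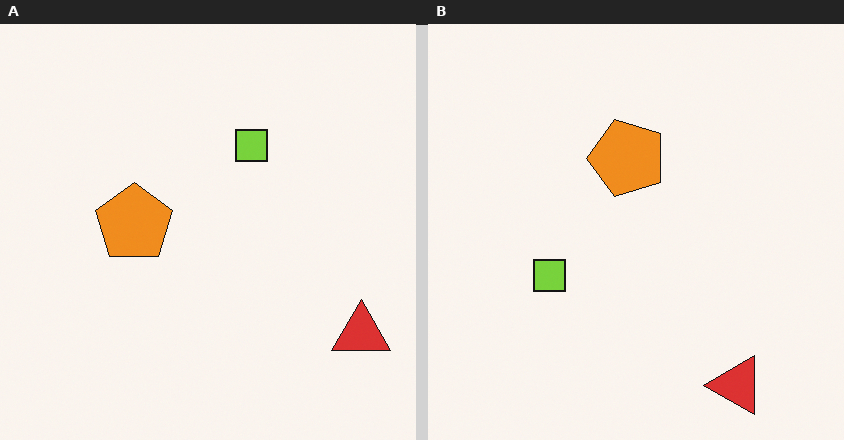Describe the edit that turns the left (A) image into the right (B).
The image was transposed (reflected across the top-left ↔ bottom-right diagonal).

Shapes have swapped their row and column positions — what was in the top-right is now in the bottom-left — a diagonal reflection.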